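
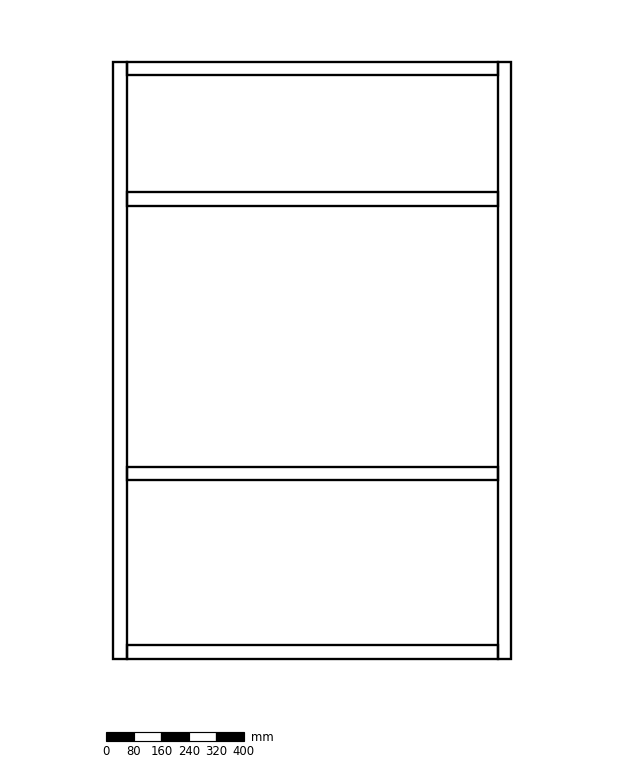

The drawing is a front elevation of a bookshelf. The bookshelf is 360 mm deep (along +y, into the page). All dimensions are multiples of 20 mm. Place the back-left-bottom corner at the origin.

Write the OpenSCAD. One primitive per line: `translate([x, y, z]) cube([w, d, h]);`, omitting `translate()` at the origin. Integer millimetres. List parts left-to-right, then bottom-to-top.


cube([40, 360, 1740]);
translate([40, 0, 0]) cube([1080, 360, 40]);
translate([40, 0, 520]) cube([1080, 360, 40]);
translate([40, 0, 1320]) cube([1080, 360, 40]);
translate([40, 0, 1700]) cube([1080, 360, 40]);
translate([1120, 0, 0]) cube([40, 360, 1740]);


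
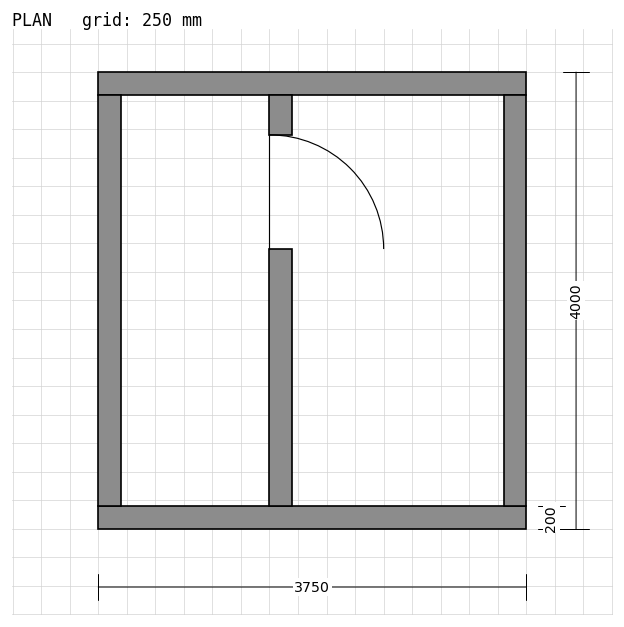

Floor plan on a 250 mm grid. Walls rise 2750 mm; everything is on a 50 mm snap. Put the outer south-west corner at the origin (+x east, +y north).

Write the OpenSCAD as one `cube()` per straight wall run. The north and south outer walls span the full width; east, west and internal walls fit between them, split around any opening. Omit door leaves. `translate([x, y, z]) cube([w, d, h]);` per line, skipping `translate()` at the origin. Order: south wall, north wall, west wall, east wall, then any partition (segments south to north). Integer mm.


cube([3750, 200, 2750]);
translate([0, 3800, 0]) cube([3750, 200, 2750]);
translate([0, 200, 0]) cube([200, 3600, 2750]);
translate([3550, 200, 0]) cube([200, 3600, 2750]);
translate([1500, 200, 0]) cube([200, 2250, 2750]);
translate([1500, 3450, 0]) cube([200, 350, 2750]);


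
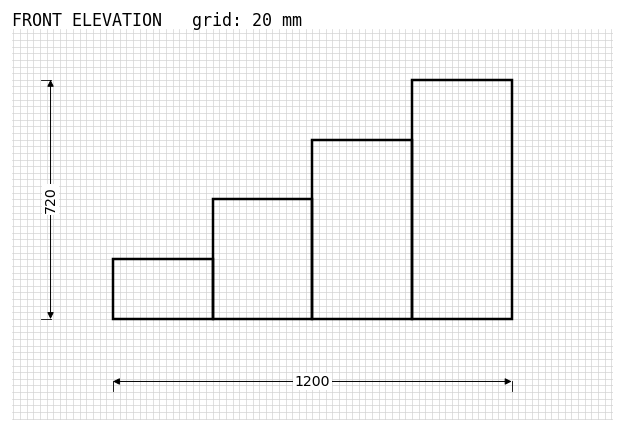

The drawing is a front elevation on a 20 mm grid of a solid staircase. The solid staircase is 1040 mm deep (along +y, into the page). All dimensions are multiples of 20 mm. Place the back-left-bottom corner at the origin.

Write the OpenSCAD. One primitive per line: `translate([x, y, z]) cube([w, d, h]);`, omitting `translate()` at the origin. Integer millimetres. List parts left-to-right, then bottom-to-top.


cube([300, 1040, 180]);
translate([300, 0, 0]) cube([300, 1040, 360]);
translate([600, 0, 0]) cube([300, 1040, 540]);
translate([900, 0, 0]) cube([300, 1040, 720]);


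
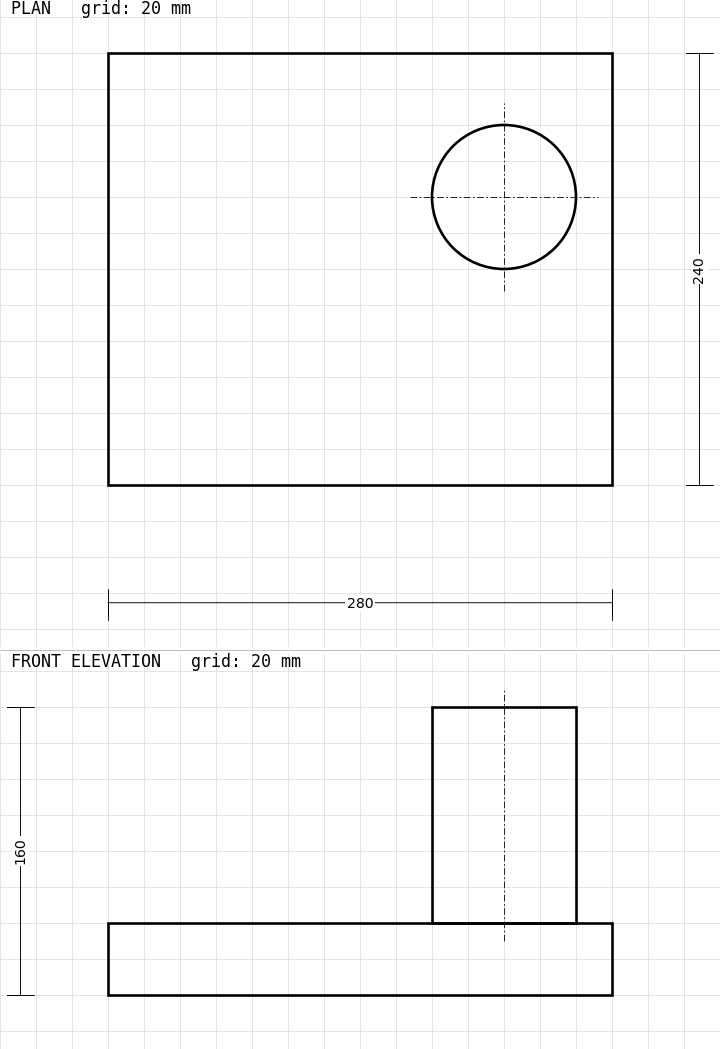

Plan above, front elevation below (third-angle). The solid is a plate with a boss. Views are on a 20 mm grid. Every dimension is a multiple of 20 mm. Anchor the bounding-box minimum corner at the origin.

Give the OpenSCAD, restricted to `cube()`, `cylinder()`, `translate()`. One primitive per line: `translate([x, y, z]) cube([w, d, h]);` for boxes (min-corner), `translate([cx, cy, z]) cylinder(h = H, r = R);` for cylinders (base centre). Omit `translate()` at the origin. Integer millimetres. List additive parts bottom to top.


cube([280, 240, 40]);
translate([220, 160, 40]) cylinder(h = 120, r = 40);


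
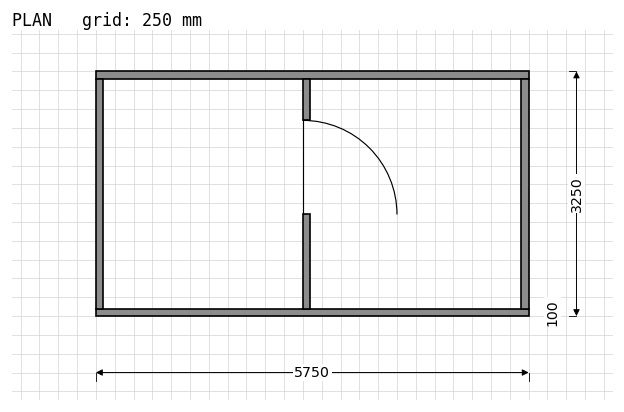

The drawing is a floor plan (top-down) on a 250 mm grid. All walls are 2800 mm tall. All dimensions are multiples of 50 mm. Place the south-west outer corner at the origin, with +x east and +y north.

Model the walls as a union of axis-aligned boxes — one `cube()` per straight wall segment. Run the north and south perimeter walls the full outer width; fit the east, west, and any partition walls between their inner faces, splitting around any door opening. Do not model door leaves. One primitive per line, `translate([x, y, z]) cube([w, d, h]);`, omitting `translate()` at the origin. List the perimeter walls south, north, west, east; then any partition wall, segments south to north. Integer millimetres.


cube([5750, 100, 2800]);
translate([0, 3150, 0]) cube([5750, 100, 2800]);
translate([0, 100, 0]) cube([100, 3050, 2800]);
translate([5650, 100, 0]) cube([100, 3050, 2800]);
translate([2750, 100, 0]) cube([100, 1250, 2800]);
translate([2750, 2600, 0]) cube([100, 550, 2800]);


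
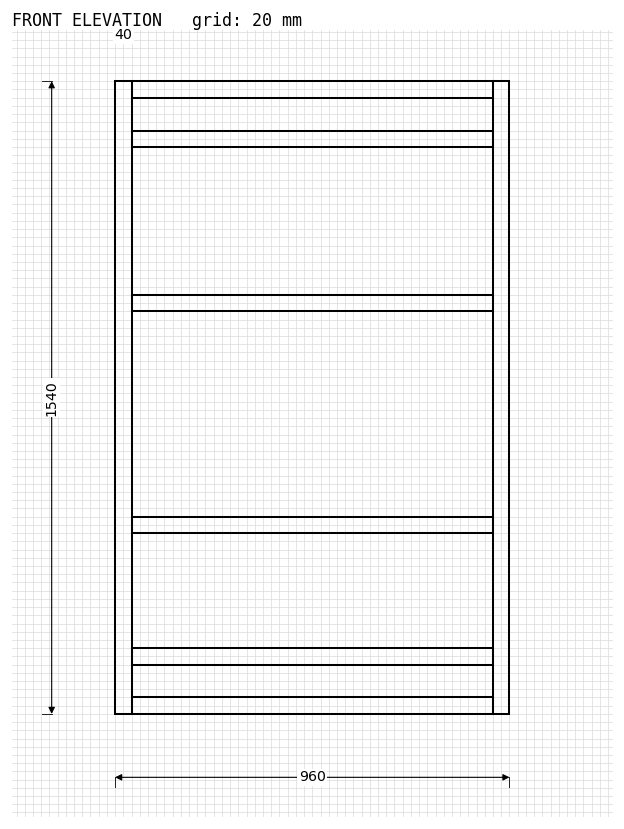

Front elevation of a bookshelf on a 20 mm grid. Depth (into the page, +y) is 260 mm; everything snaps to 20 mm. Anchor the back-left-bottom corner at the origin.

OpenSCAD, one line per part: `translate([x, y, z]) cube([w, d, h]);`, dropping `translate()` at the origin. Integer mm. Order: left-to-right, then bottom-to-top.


cube([40, 260, 1540]);
translate([40, 0, 0]) cube([880, 260, 40]);
translate([40, 0, 120]) cube([880, 260, 40]);
translate([40, 0, 440]) cube([880, 260, 40]);
translate([40, 0, 980]) cube([880, 260, 40]);
translate([40, 0, 1380]) cube([880, 260, 40]);
translate([40, 0, 1500]) cube([880, 260, 40]);
translate([920, 0, 0]) cube([40, 260, 1540]);


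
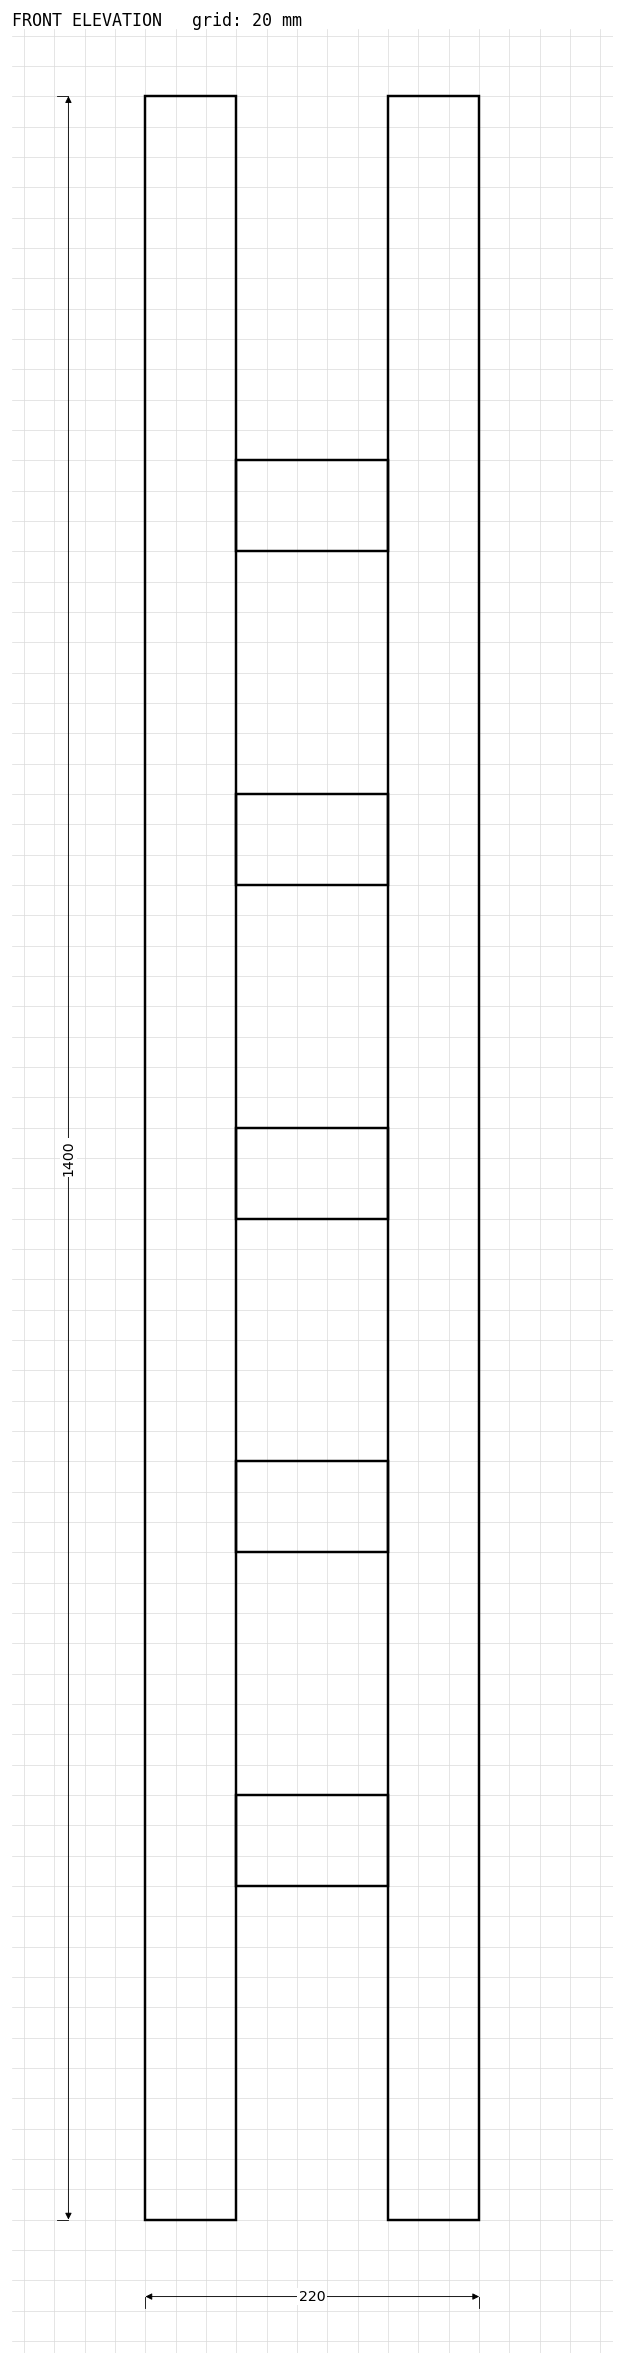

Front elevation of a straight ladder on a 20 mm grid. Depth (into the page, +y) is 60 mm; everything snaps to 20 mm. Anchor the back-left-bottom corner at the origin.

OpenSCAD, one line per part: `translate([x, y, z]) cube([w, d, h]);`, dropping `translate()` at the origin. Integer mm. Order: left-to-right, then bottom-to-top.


cube([60, 60, 1400]);
translate([60, 0, 220]) cube([100, 60, 60]);
translate([60, 0, 440]) cube([100, 60, 60]);
translate([60, 0, 660]) cube([100, 60, 60]);
translate([60, 0, 880]) cube([100, 60, 60]);
translate([60, 0, 1100]) cube([100, 60, 60]);
translate([160, 0, 0]) cube([60, 60, 1400]);


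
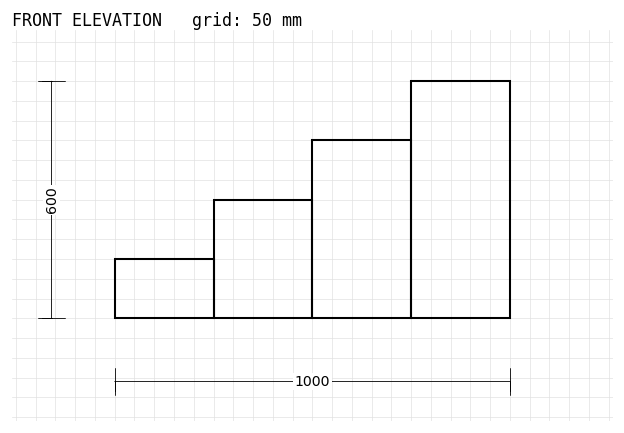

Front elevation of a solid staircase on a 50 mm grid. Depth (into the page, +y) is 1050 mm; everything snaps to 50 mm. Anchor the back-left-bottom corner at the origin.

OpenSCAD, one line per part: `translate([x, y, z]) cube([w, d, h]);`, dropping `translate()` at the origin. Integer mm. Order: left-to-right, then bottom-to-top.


cube([250, 1050, 150]);
translate([250, 0, 0]) cube([250, 1050, 300]);
translate([500, 0, 0]) cube([250, 1050, 450]);
translate([750, 0, 0]) cube([250, 1050, 600]);


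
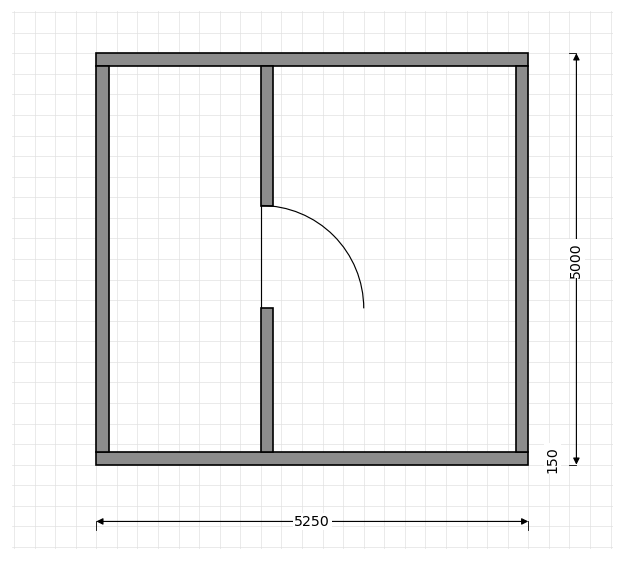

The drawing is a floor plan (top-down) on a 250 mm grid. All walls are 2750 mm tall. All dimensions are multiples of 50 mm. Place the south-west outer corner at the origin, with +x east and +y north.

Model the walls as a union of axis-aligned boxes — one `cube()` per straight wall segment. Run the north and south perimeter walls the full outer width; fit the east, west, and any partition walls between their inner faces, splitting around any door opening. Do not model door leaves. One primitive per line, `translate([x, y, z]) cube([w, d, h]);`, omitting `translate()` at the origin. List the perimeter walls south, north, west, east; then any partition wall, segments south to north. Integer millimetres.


cube([5250, 150, 2750]);
translate([0, 4850, 0]) cube([5250, 150, 2750]);
translate([0, 150, 0]) cube([150, 4700, 2750]);
translate([5100, 150, 0]) cube([150, 4700, 2750]);
translate([2000, 150, 0]) cube([150, 1750, 2750]);
translate([2000, 3150, 0]) cube([150, 1700, 2750]);


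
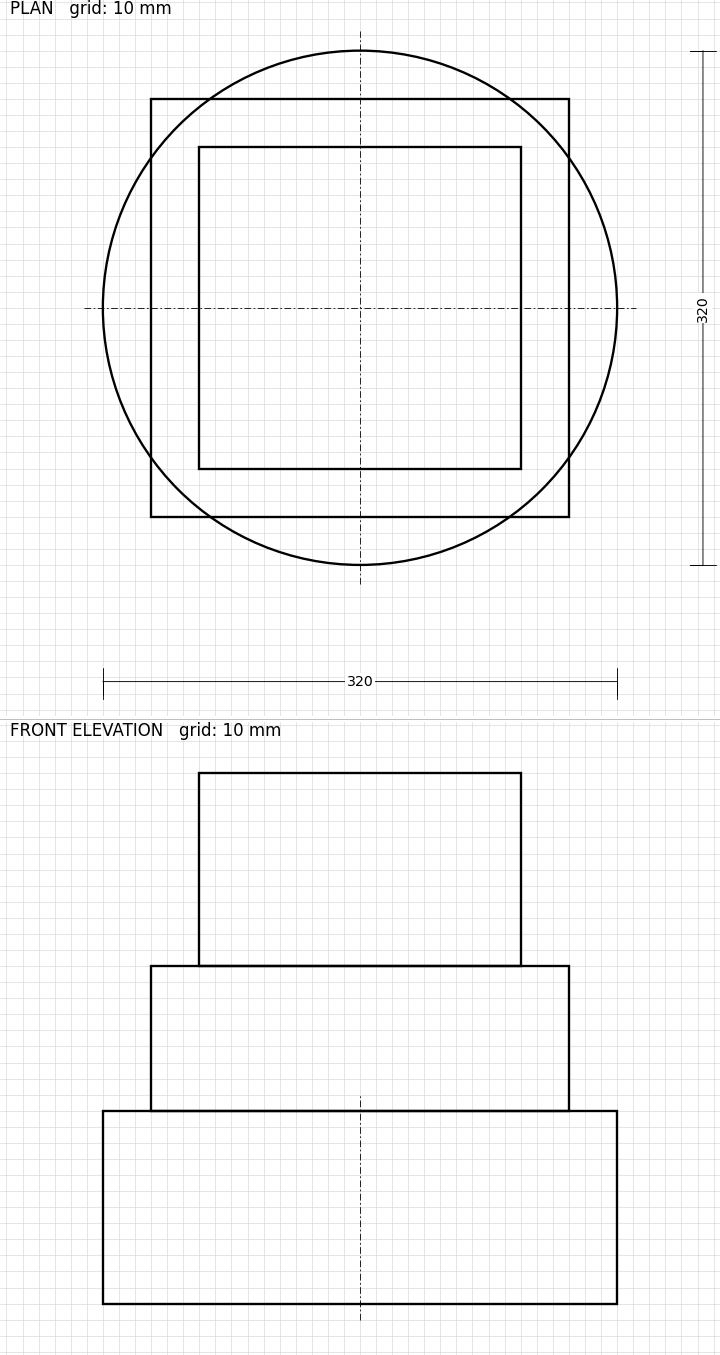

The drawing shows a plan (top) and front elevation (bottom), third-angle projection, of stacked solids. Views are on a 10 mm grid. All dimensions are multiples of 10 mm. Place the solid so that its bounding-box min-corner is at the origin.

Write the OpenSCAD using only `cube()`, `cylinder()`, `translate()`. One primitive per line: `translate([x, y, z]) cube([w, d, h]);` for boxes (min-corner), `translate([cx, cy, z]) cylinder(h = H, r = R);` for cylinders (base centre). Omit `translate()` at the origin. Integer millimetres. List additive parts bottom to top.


translate([160, 160, 0]) cylinder(h = 120, r = 160);
translate([30, 30, 120]) cube([260, 260, 90]);
translate([60, 60, 210]) cube([200, 200, 120]);


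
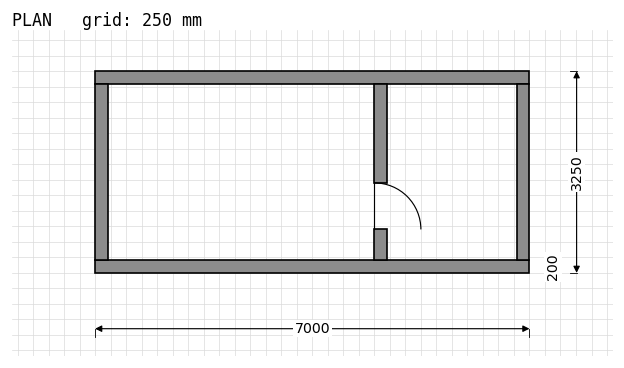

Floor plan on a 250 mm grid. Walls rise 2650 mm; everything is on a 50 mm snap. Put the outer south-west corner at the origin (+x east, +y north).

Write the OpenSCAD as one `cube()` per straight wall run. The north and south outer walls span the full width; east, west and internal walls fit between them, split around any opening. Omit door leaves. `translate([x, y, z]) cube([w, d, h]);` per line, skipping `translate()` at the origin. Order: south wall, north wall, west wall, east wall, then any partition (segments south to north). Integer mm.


cube([7000, 200, 2650]);
translate([0, 3050, 0]) cube([7000, 200, 2650]);
translate([0, 200, 0]) cube([200, 2850, 2650]);
translate([6800, 200, 0]) cube([200, 2850, 2650]);
translate([4500, 200, 0]) cube([200, 500, 2650]);
translate([4500, 1450, 0]) cube([200, 1600, 2650]);


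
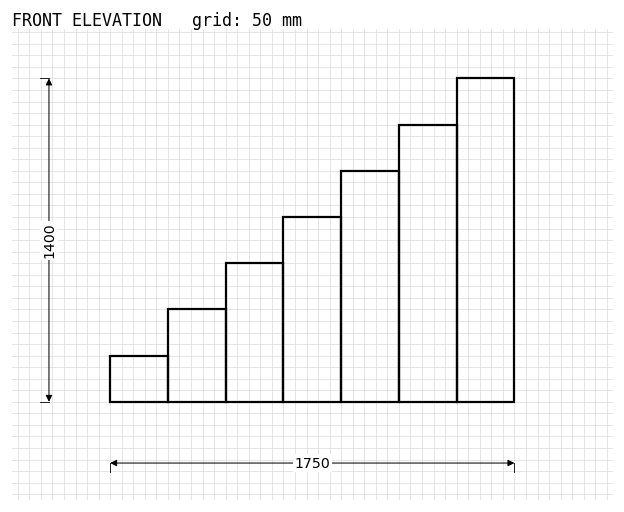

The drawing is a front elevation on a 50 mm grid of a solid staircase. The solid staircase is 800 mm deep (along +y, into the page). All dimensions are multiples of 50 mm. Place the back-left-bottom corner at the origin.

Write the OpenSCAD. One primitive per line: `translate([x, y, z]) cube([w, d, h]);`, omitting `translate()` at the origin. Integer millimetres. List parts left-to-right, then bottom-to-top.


cube([250, 800, 200]);
translate([250, 0, 0]) cube([250, 800, 400]);
translate([500, 0, 0]) cube([250, 800, 600]);
translate([750, 0, 0]) cube([250, 800, 800]);
translate([1000, 0, 0]) cube([250, 800, 1000]);
translate([1250, 0, 0]) cube([250, 800, 1200]);
translate([1500, 0, 0]) cube([250, 800, 1400]);


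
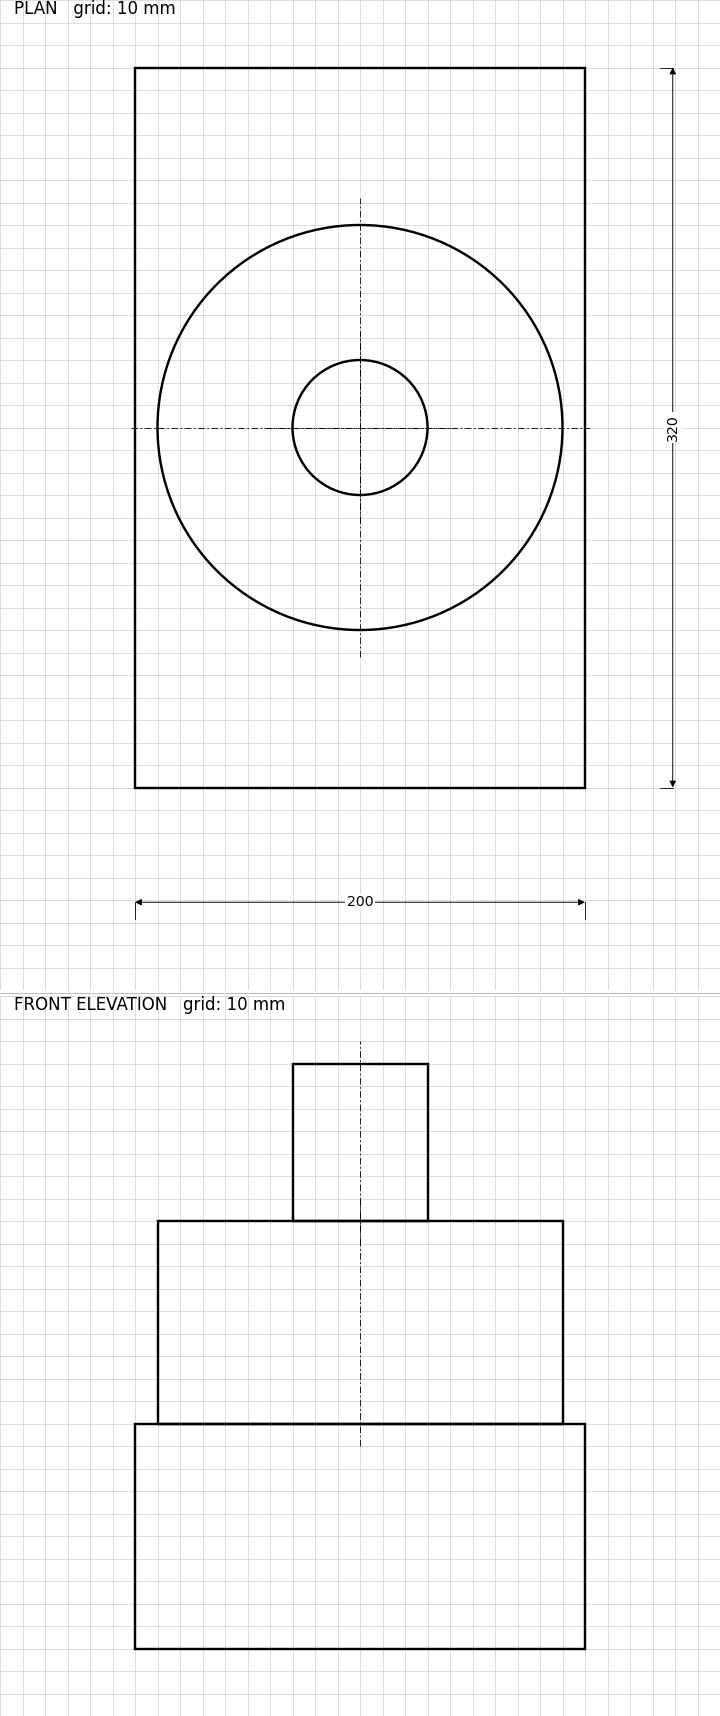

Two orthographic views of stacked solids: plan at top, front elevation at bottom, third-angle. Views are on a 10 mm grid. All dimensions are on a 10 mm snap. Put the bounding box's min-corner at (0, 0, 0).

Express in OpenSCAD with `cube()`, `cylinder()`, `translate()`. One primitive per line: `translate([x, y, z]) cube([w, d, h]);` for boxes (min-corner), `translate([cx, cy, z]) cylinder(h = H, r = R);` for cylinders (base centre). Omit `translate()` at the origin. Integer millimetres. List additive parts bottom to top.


cube([200, 320, 100]);
translate([100, 160, 100]) cylinder(h = 90, r = 90);
translate([100, 160, 190]) cylinder(h = 70, r = 30);


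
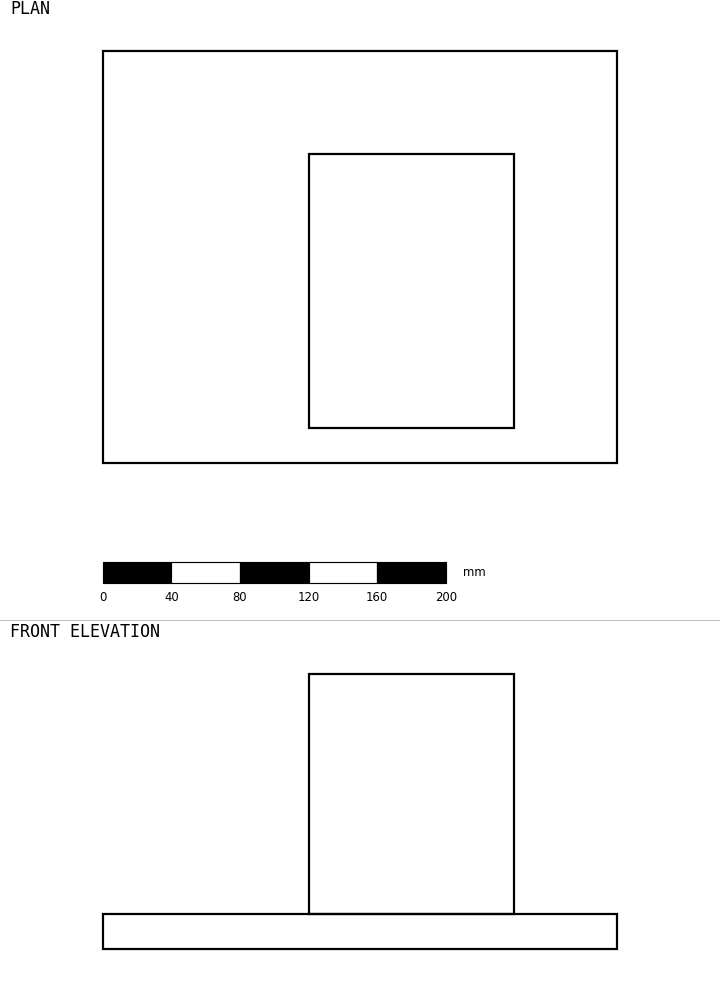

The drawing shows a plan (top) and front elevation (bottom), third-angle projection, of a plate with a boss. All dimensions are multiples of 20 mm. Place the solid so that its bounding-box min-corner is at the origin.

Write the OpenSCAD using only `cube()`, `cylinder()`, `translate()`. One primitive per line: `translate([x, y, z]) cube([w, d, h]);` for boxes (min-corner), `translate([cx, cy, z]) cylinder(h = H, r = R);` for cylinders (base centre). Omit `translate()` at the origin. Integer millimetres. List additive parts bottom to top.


cube([300, 240, 20]);
translate([120, 20, 20]) cube([120, 160, 140]);


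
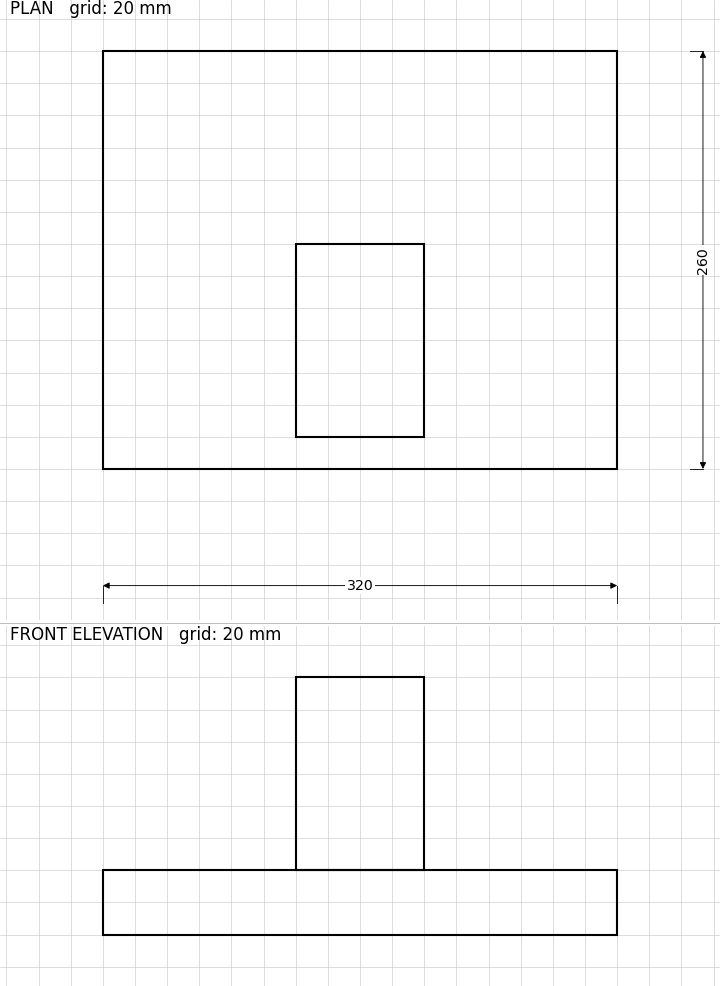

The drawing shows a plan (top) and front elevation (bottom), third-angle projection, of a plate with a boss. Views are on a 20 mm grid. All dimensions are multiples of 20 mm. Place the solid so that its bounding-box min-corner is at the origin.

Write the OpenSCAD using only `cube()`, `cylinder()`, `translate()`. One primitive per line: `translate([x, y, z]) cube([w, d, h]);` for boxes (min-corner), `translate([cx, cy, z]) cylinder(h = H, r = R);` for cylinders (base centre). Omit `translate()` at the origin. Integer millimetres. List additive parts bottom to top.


cube([320, 260, 40]);
translate([120, 20, 40]) cube([80, 120, 120]);


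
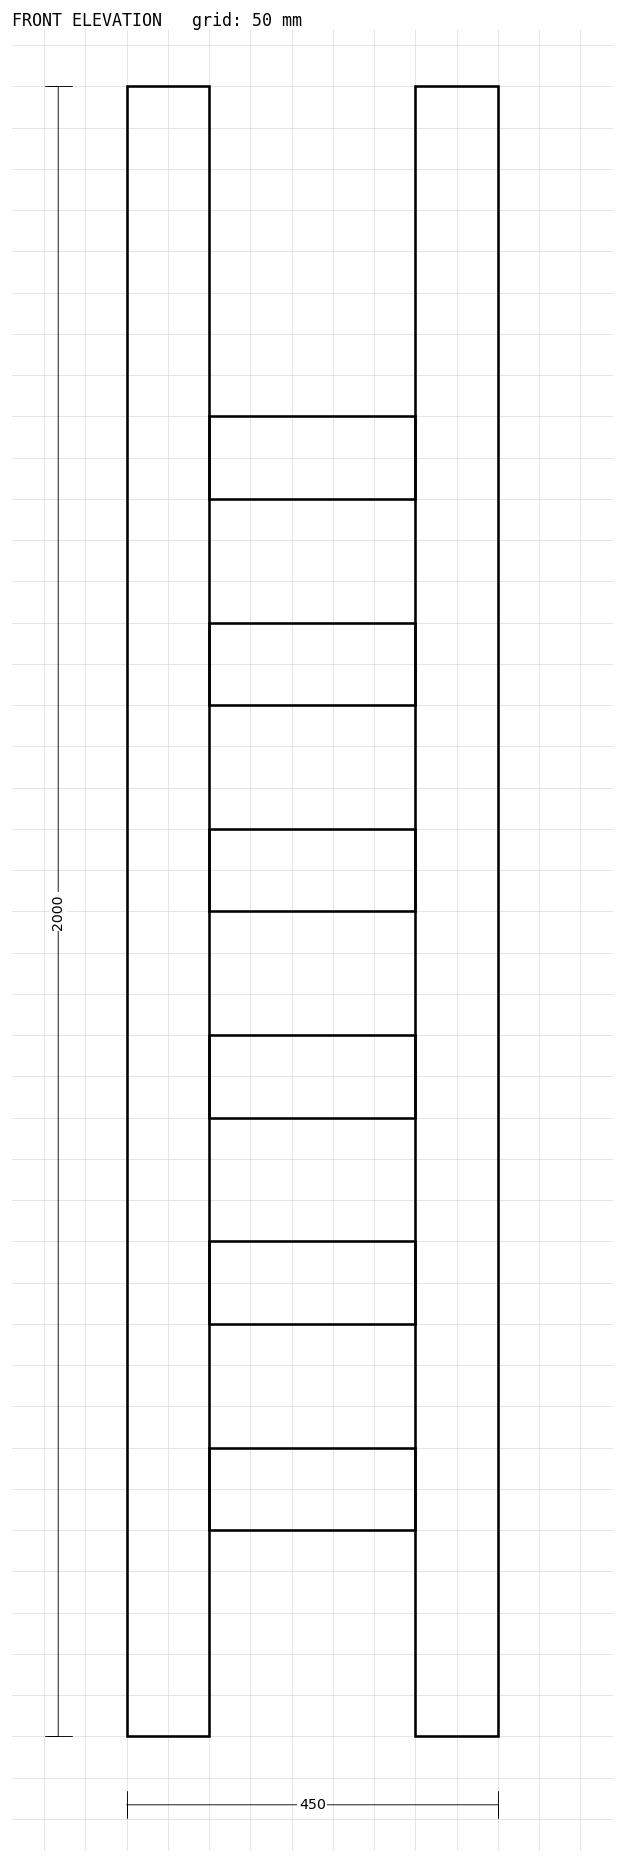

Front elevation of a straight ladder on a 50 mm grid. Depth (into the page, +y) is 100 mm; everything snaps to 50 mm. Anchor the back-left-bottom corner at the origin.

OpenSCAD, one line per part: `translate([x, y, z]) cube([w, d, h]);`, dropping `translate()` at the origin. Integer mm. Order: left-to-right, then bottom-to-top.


cube([100, 100, 2000]);
translate([100, 0, 250]) cube([250, 100, 100]);
translate([100, 0, 500]) cube([250, 100, 100]);
translate([100, 0, 750]) cube([250, 100, 100]);
translate([100, 0, 1000]) cube([250, 100, 100]);
translate([100, 0, 1250]) cube([250, 100, 100]);
translate([100, 0, 1500]) cube([250, 100, 100]);
translate([350, 0, 0]) cube([100, 100, 2000]);


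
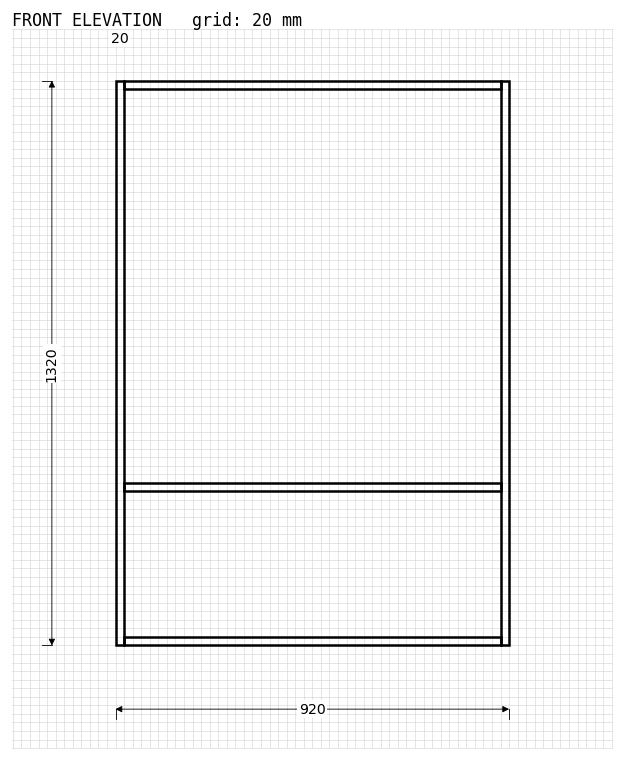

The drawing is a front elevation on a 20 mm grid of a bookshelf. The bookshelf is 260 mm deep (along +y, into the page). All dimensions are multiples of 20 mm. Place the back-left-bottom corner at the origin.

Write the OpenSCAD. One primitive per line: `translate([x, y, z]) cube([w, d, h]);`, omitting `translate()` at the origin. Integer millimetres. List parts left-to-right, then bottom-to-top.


cube([20, 260, 1320]);
translate([20, 0, 0]) cube([880, 260, 20]);
translate([20, 0, 360]) cube([880, 260, 20]);
translate([20, 0, 1300]) cube([880, 260, 20]);
translate([900, 0, 0]) cube([20, 260, 1320]);


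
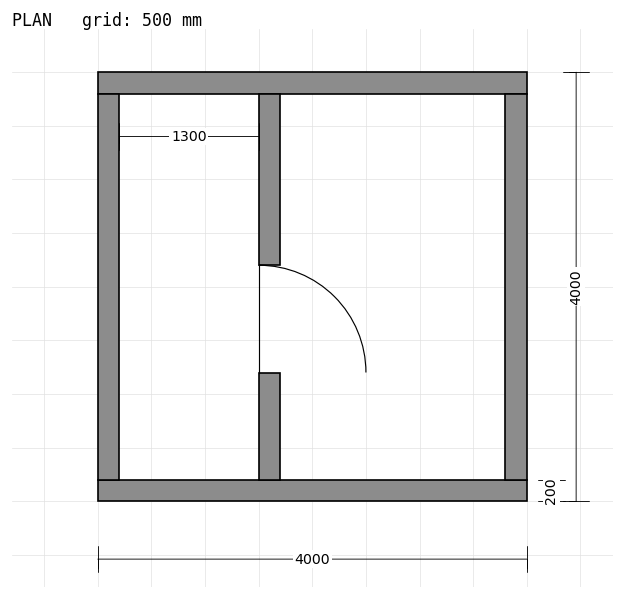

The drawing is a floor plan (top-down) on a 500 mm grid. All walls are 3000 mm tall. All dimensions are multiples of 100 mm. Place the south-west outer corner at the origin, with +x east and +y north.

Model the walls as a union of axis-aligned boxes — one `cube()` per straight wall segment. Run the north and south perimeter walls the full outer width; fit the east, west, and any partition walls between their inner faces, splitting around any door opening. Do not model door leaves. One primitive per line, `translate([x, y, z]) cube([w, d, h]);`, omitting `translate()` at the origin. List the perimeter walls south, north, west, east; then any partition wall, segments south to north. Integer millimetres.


cube([4000, 200, 3000]);
translate([0, 3800, 0]) cube([4000, 200, 3000]);
translate([0, 200, 0]) cube([200, 3600, 3000]);
translate([3800, 200, 0]) cube([200, 3600, 3000]);
translate([1500, 200, 0]) cube([200, 1000, 3000]);
translate([1500, 2200, 0]) cube([200, 1600, 3000]);


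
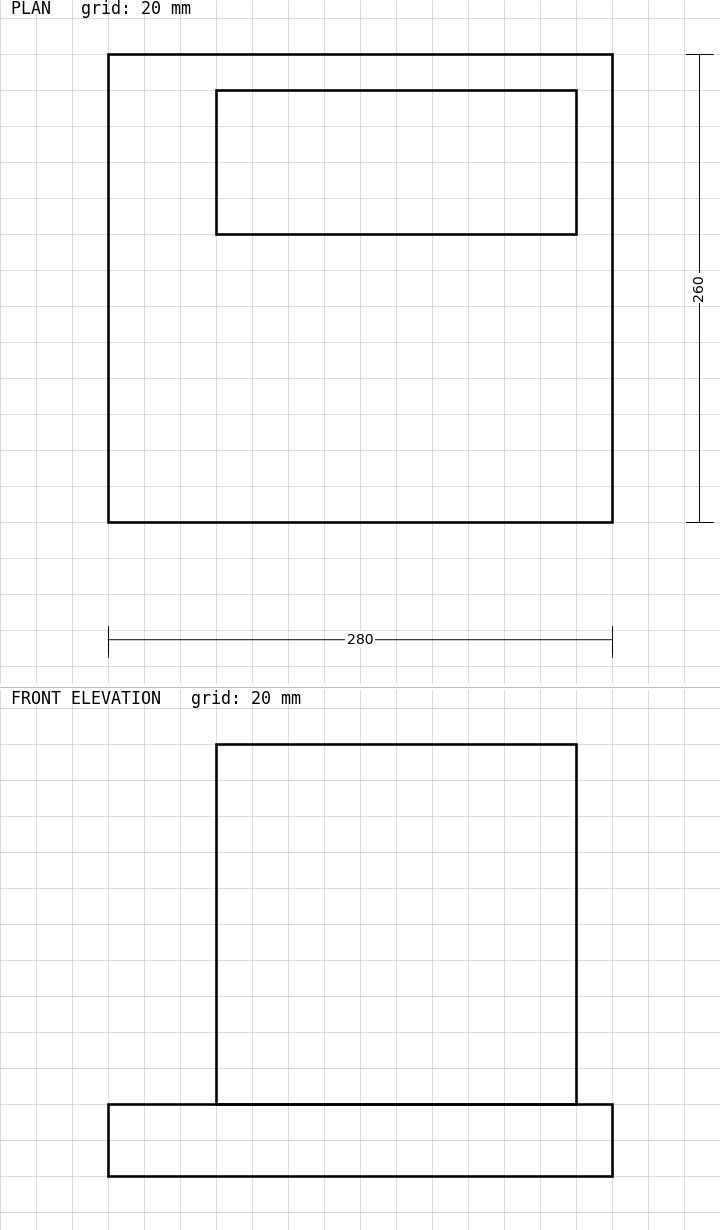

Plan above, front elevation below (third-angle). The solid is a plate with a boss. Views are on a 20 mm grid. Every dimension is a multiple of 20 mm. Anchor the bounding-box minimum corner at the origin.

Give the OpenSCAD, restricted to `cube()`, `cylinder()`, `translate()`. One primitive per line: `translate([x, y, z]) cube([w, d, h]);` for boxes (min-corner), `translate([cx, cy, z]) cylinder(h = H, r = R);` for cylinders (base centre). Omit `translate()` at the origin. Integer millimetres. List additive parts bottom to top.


cube([280, 260, 40]);
translate([60, 160, 40]) cube([200, 80, 200]);


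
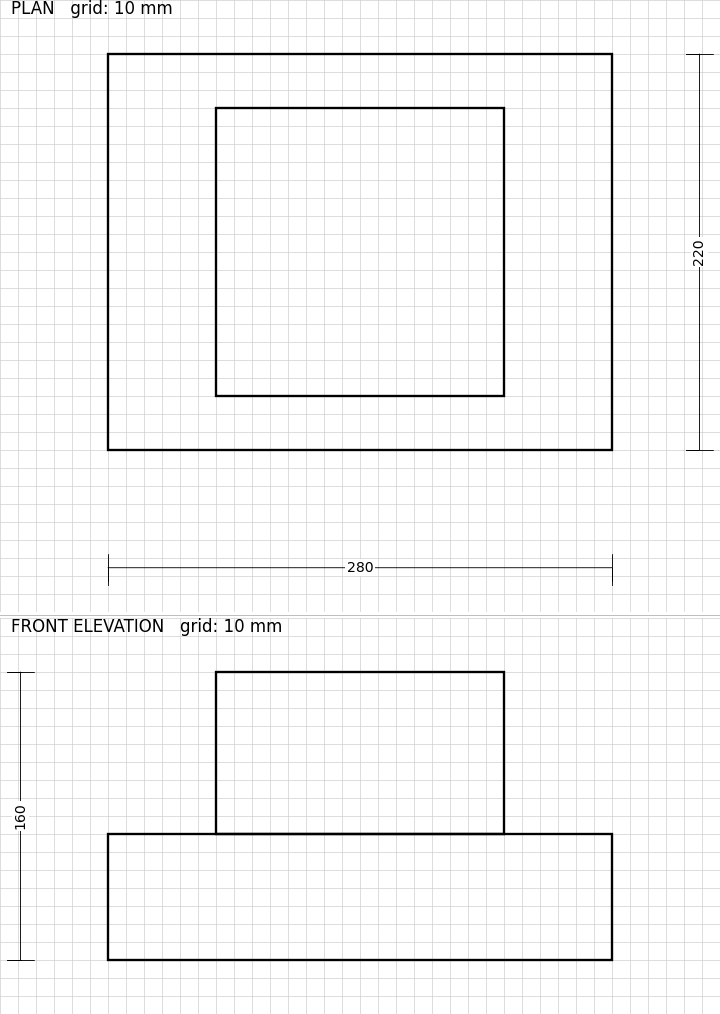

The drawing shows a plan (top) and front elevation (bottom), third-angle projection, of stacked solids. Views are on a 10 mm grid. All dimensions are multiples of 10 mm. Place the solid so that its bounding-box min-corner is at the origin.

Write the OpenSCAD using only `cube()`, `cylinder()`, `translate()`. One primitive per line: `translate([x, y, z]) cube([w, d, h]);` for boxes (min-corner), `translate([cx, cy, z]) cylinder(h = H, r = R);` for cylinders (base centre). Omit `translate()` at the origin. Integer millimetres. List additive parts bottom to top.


cube([280, 220, 70]);
translate([60, 30, 70]) cube([160, 160, 90]);


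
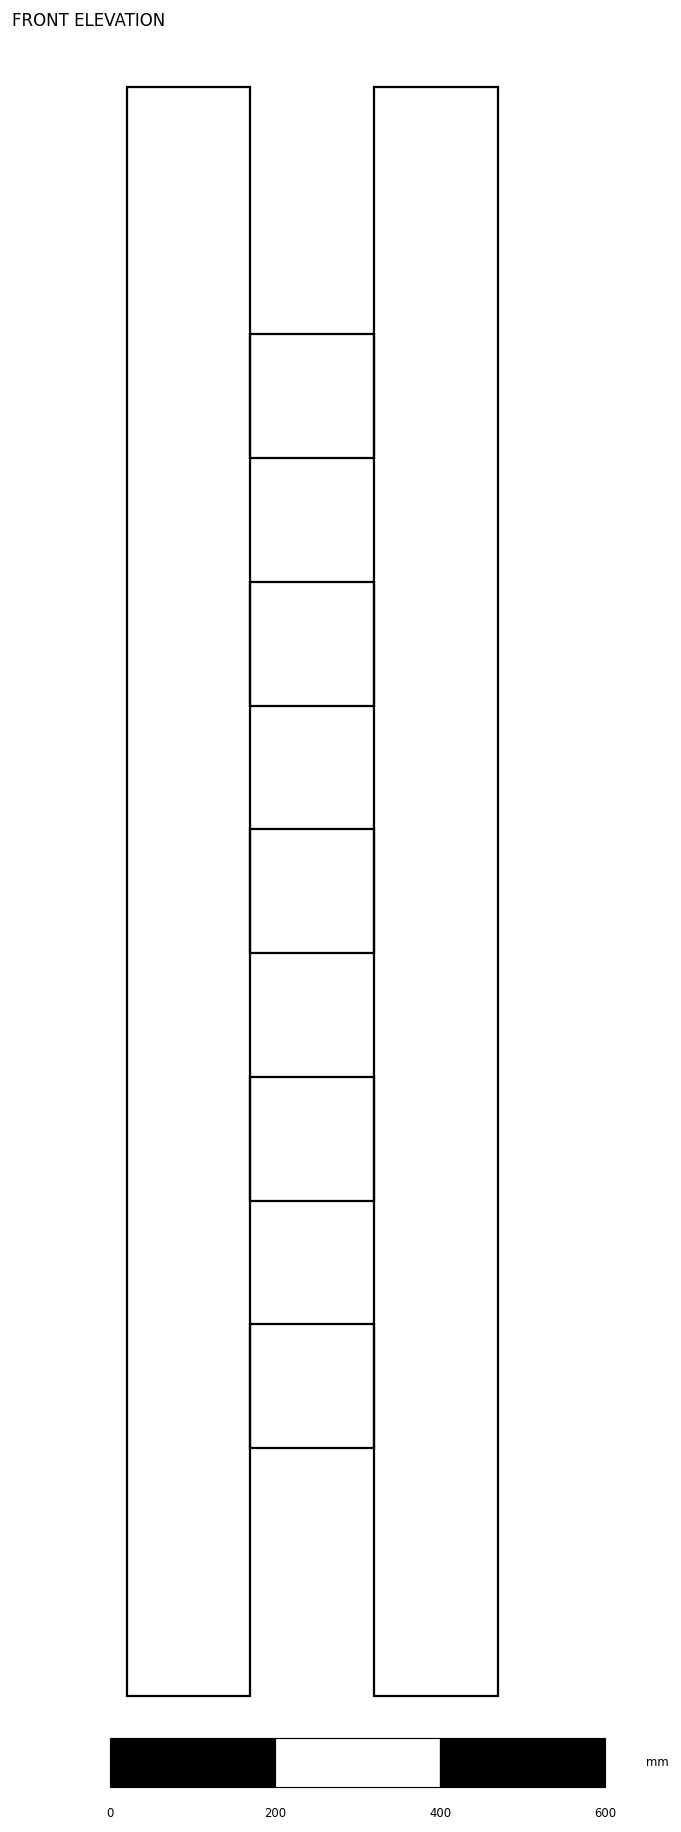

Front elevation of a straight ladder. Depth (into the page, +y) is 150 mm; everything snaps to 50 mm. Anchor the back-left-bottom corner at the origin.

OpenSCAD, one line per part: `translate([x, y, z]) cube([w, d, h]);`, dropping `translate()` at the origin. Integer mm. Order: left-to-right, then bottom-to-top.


cube([150, 150, 1950]);
translate([150, 0, 300]) cube([150, 150, 150]);
translate([150, 0, 600]) cube([150, 150, 150]);
translate([150, 0, 900]) cube([150, 150, 150]);
translate([150, 0, 1200]) cube([150, 150, 150]);
translate([150, 0, 1500]) cube([150, 150, 150]);
translate([300, 0, 0]) cube([150, 150, 1950]);


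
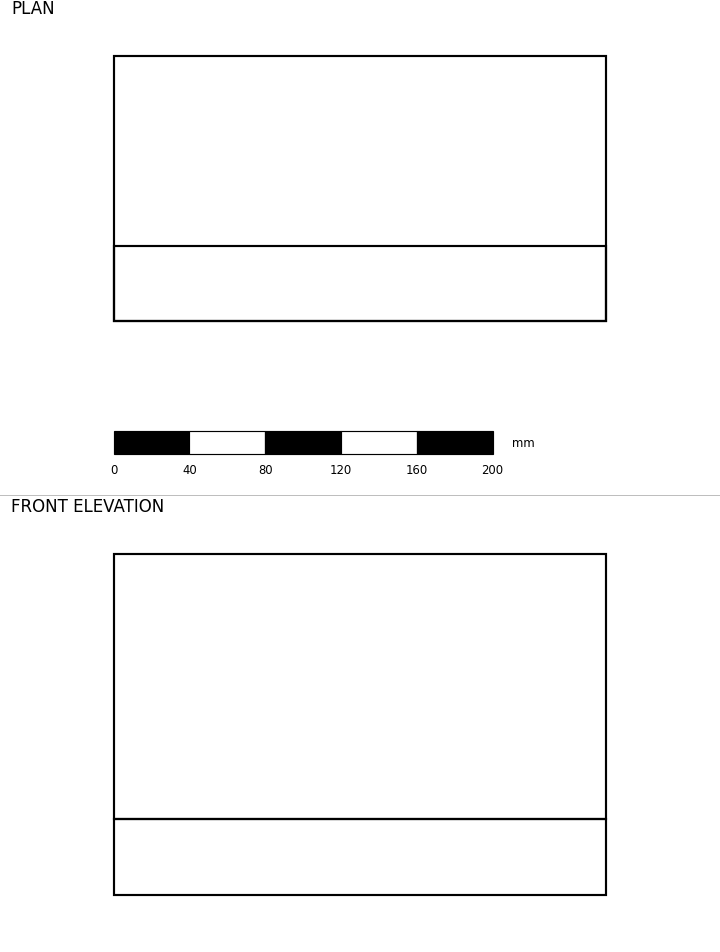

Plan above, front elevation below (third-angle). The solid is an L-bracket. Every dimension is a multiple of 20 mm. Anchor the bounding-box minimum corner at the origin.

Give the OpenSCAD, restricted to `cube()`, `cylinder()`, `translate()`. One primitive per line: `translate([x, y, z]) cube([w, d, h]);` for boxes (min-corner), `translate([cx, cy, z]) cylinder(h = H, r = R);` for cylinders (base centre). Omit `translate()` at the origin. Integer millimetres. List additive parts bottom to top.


cube([260, 140, 40]);
translate([0, 0, 40]) cube([260, 40, 140]);


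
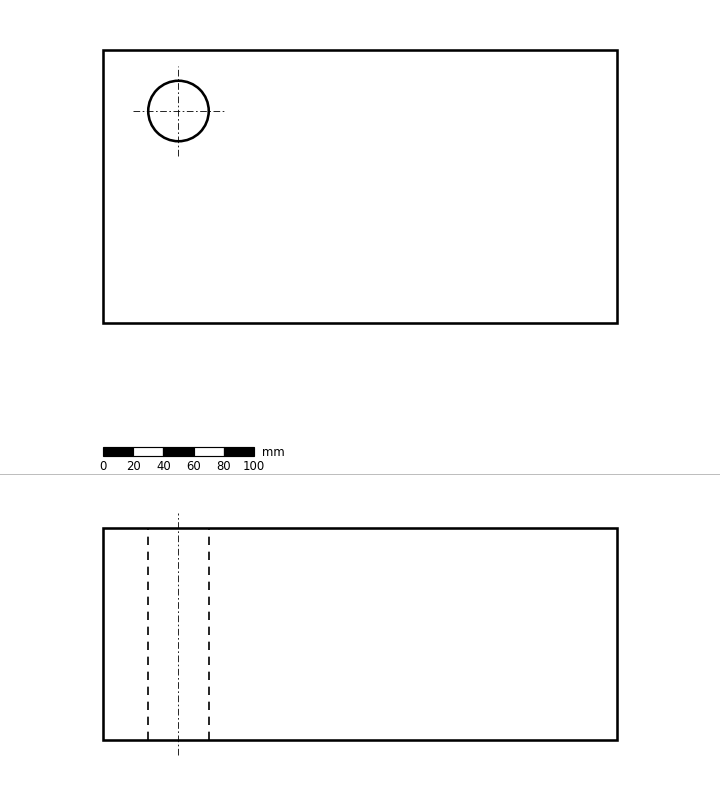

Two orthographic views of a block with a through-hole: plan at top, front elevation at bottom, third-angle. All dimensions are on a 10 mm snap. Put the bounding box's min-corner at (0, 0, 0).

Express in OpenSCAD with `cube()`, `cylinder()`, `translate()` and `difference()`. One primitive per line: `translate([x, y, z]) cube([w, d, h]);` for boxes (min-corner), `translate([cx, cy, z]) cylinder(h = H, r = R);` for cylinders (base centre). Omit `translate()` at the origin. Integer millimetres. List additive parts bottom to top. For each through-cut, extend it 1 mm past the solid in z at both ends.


difference() {
  cube([340, 180, 140]);
  translate([50, 140, -1]) cylinder(h = 142, r = 20);
}


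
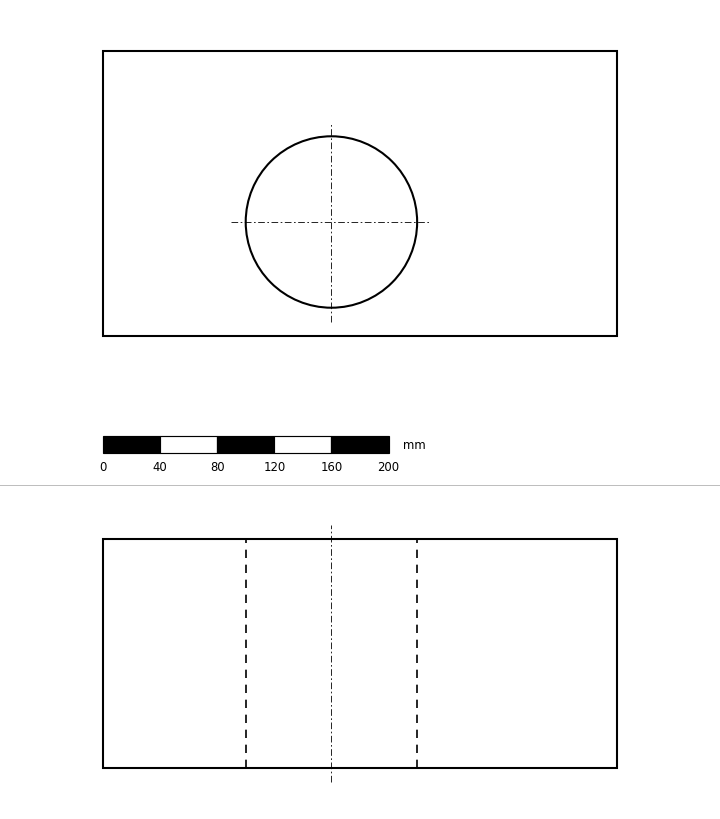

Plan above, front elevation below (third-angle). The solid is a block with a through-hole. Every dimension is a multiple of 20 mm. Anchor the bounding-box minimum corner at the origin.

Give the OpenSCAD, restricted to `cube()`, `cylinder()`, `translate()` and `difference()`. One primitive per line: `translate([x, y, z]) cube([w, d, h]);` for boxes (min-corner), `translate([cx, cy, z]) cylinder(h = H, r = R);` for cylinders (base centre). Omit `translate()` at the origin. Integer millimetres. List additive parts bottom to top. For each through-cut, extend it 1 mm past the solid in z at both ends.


difference() {
  cube([360, 200, 160]);
  translate([160, 80, -1]) cylinder(h = 162, r = 60);
}


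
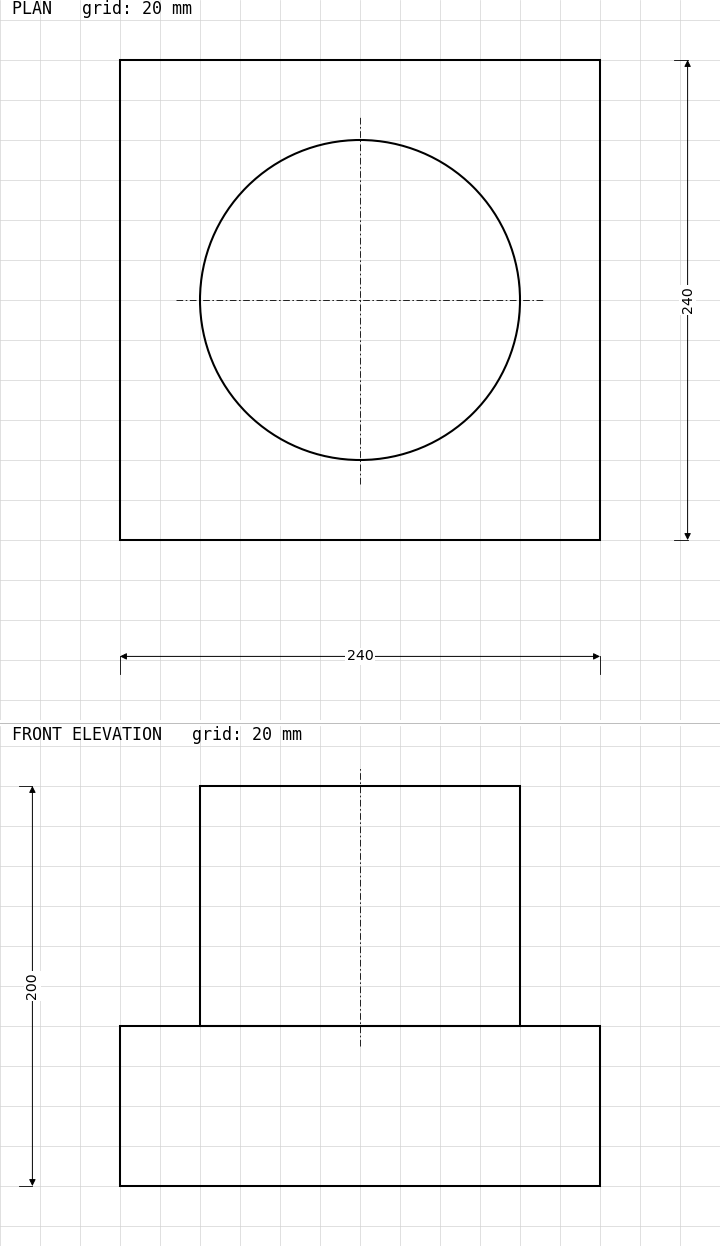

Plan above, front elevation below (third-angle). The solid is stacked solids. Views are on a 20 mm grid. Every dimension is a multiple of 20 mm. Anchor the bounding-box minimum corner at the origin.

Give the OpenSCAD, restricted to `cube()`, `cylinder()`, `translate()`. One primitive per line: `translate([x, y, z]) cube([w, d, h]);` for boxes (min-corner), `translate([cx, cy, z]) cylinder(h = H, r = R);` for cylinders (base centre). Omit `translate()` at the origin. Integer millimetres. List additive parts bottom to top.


cube([240, 240, 80]);
translate([120, 120, 80]) cylinder(h = 120, r = 80);


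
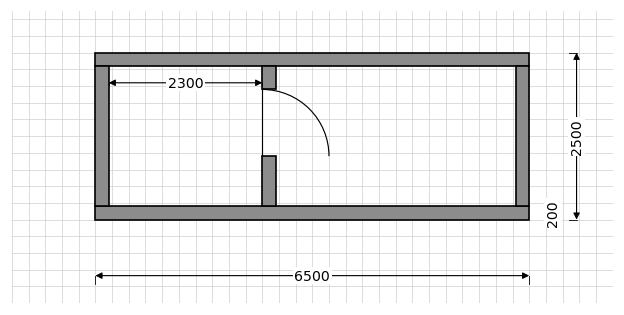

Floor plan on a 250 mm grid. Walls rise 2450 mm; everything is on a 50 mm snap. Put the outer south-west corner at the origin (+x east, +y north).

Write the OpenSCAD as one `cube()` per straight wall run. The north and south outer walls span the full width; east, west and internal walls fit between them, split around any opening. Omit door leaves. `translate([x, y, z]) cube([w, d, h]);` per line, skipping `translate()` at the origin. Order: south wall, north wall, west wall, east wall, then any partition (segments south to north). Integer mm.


cube([6500, 200, 2450]);
translate([0, 2300, 0]) cube([6500, 200, 2450]);
translate([0, 200, 0]) cube([200, 2100, 2450]);
translate([6300, 200, 0]) cube([200, 2100, 2450]);
translate([2500, 200, 0]) cube([200, 750, 2450]);
translate([2500, 1950, 0]) cube([200, 350, 2450]);


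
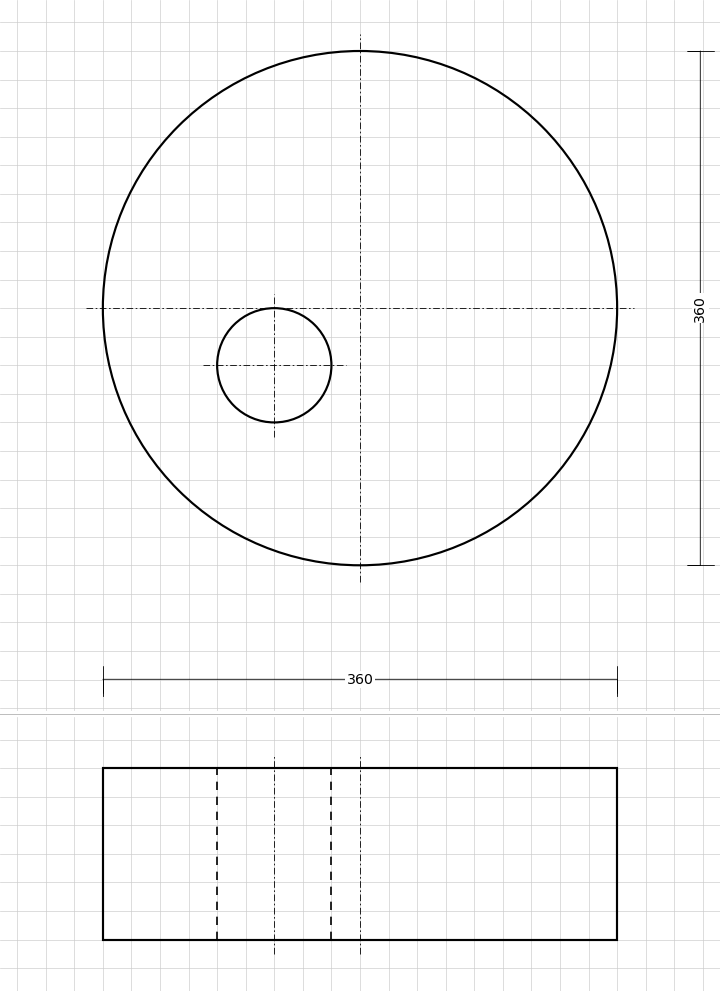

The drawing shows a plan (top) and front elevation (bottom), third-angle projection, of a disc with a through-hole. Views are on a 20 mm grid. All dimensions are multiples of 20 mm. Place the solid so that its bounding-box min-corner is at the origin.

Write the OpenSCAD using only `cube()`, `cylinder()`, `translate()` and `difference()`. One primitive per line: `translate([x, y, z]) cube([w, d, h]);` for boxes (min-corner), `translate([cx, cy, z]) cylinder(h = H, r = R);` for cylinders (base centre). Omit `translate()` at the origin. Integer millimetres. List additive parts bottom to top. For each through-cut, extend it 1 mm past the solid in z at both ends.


difference() {
  translate([180, 180, 0]) cylinder(h = 120, r = 180);
  translate([120, 140, -1]) cylinder(h = 122, r = 40);
}


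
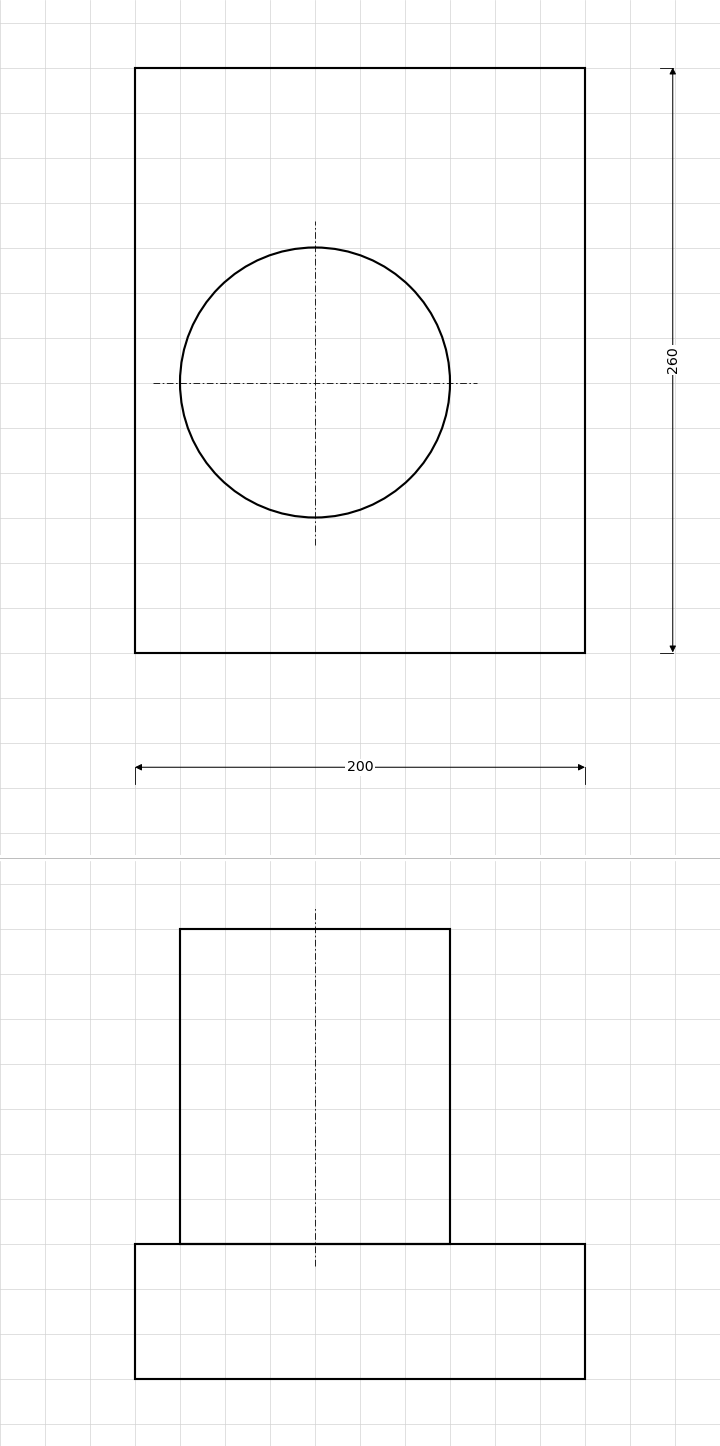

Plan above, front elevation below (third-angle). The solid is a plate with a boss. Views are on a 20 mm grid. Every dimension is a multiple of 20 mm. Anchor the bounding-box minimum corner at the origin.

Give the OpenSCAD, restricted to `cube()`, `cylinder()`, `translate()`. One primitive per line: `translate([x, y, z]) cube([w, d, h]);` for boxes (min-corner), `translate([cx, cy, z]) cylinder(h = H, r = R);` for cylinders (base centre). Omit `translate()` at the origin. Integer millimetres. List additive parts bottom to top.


cube([200, 260, 60]);
translate([80, 120, 60]) cylinder(h = 140, r = 60);


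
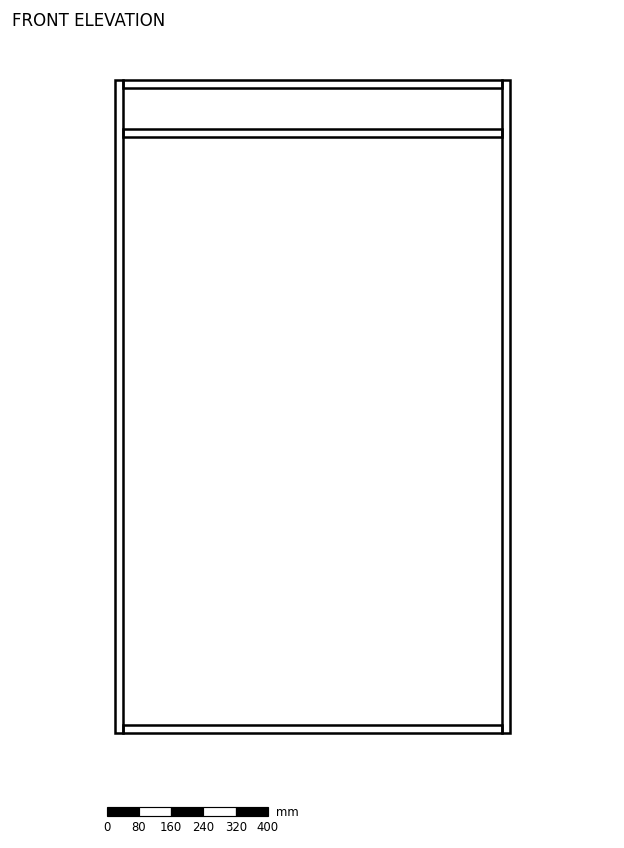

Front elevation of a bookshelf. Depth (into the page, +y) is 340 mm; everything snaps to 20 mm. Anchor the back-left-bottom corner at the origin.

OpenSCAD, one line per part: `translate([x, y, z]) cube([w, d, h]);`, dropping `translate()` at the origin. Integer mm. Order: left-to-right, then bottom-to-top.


cube([20, 340, 1620]);
translate([20, 0, 0]) cube([940, 340, 20]);
translate([20, 0, 1480]) cube([940, 340, 20]);
translate([20, 0, 1600]) cube([940, 340, 20]);
translate([960, 0, 0]) cube([20, 340, 1620]);


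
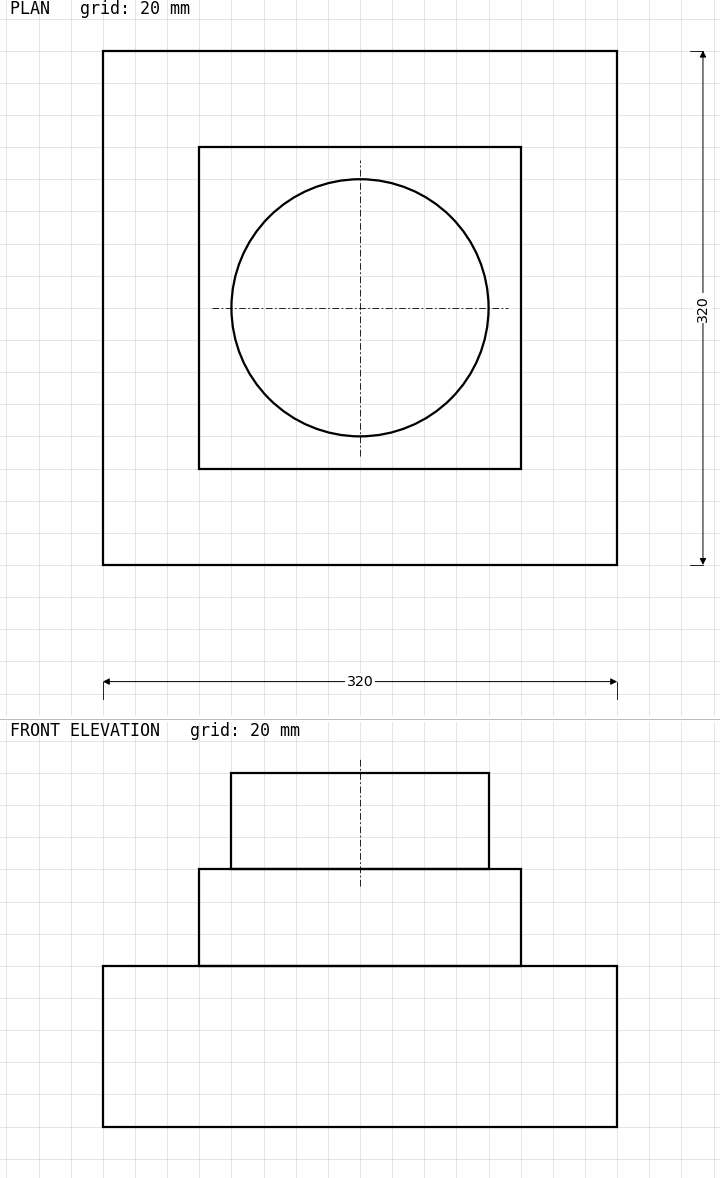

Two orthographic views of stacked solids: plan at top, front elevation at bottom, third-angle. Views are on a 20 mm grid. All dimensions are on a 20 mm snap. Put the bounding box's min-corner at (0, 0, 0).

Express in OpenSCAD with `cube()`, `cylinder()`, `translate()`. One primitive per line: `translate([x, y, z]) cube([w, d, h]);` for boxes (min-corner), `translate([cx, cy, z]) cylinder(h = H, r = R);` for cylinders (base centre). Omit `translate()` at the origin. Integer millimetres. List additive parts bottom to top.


cube([320, 320, 100]);
translate([60, 60, 100]) cube([200, 200, 60]);
translate([160, 160, 160]) cylinder(h = 60, r = 80);


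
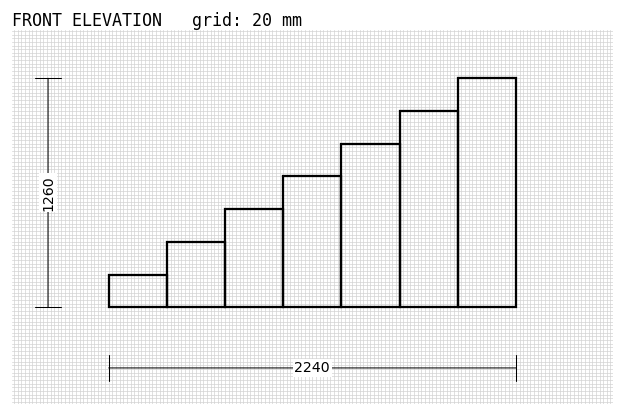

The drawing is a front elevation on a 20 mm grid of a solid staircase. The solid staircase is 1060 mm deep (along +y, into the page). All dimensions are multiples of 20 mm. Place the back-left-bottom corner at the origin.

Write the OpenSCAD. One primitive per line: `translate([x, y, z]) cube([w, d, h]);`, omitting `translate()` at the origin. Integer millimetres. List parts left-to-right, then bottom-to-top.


cube([320, 1060, 180]);
translate([320, 0, 0]) cube([320, 1060, 360]);
translate([640, 0, 0]) cube([320, 1060, 540]);
translate([960, 0, 0]) cube([320, 1060, 720]);
translate([1280, 0, 0]) cube([320, 1060, 900]);
translate([1600, 0, 0]) cube([320, 1060, 1080]);
translate([1920, 0, 0]) cube([320, 1060, 1260]);


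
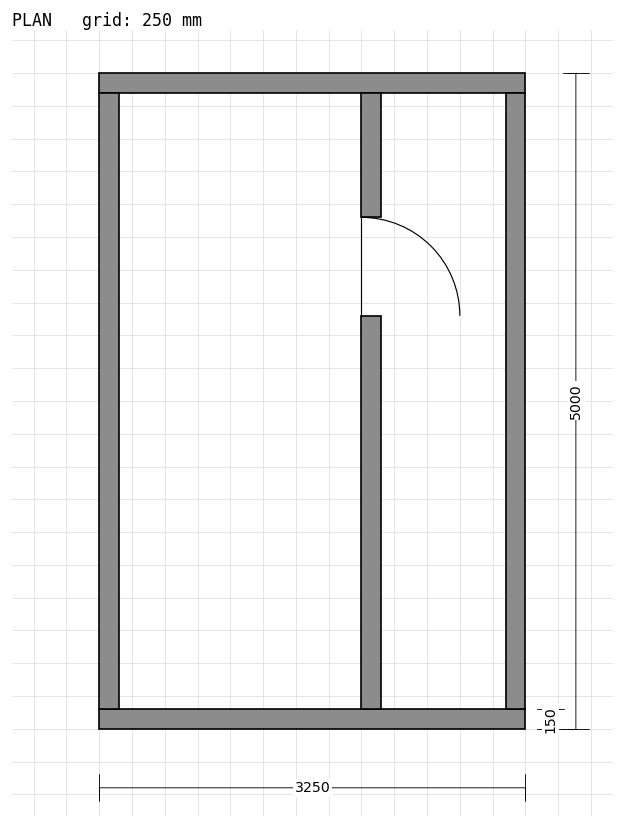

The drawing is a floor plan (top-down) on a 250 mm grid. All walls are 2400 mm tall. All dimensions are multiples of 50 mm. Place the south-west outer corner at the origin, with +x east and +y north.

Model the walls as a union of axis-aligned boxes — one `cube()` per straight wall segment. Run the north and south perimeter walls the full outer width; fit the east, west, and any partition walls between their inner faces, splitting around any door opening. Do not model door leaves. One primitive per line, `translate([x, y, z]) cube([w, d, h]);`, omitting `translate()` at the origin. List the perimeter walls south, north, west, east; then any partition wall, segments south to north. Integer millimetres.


cube([3250, 150, 2400]);
translate([0, 4850, 0]) cube([3250, 150, 2400]);
translate([0, 150, 0]) cube([150, 4700, 2400]);
translate([3100, 150, 0]) cube([150, 4700, 2400]);
translate([2000, 150, 0]) cube([150, 3000, 2400]);
translate([2000, 3900, 0]) cube([150, 950, 2400]);


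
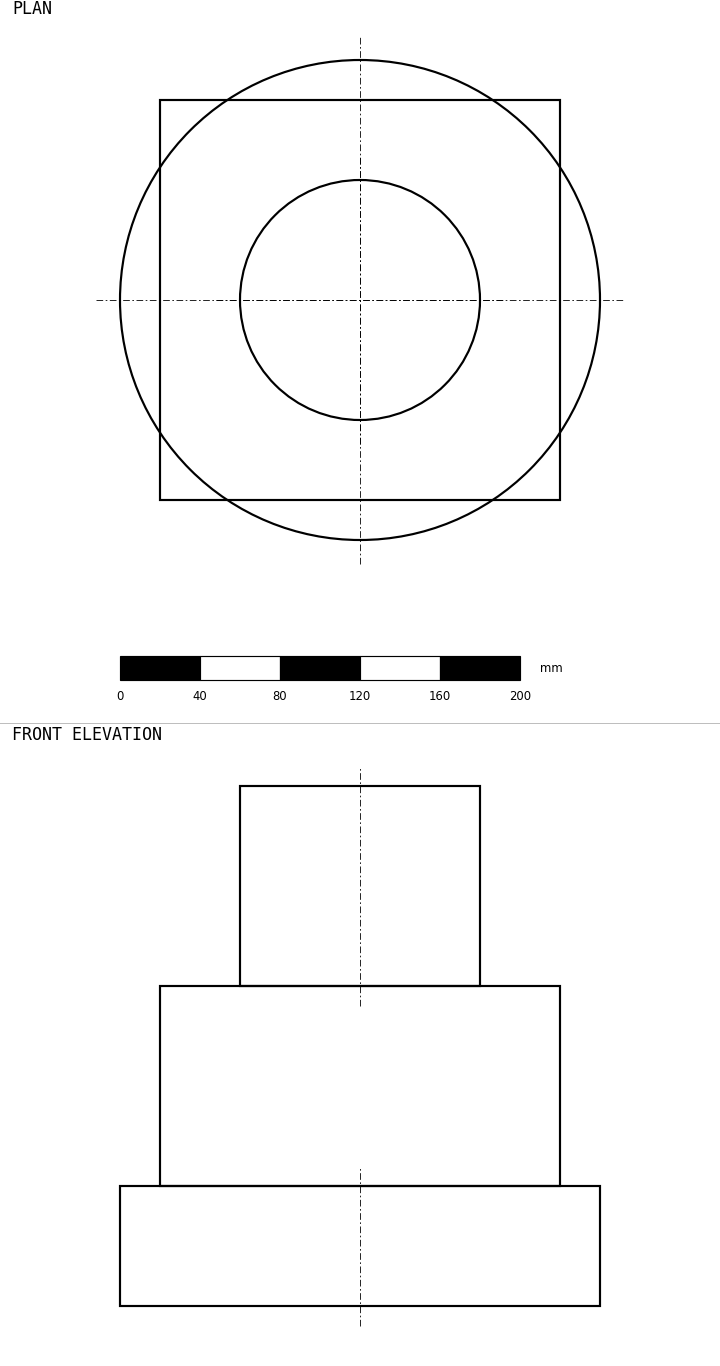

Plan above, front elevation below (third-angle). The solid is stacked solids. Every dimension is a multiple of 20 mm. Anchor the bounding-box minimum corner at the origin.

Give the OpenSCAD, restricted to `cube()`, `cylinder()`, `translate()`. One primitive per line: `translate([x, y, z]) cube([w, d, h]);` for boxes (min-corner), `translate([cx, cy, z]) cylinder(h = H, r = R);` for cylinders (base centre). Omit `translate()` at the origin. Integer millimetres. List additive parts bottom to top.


translate([120, 120, 0]) cylinder(h = 60, r = 120);
translate([20, 20, 60]) cube([200, 200, 100]);
translate([120, 120, 160]) cylinder(h = 100, r = 60);


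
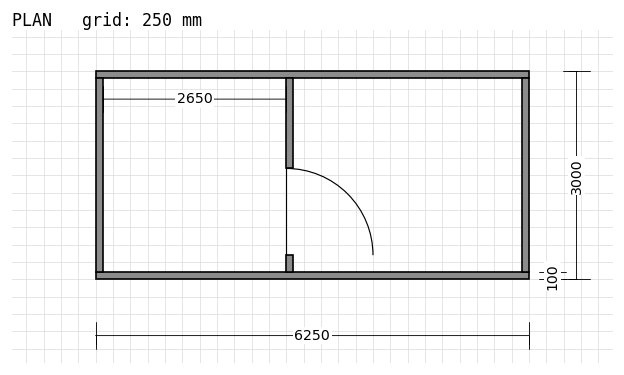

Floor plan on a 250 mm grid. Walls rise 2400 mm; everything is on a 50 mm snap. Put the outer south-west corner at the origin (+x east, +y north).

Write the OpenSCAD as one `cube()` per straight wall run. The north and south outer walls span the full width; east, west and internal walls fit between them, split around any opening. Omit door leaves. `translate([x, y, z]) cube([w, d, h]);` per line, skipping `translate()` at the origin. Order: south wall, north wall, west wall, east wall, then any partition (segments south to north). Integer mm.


cube([6250, 100, 2400]);
translate([0, 2900, 0]) cube([6250, 100, 2400]);
translate([0, 100, 0]) cube([100, 2800, 2400]);
translate([6150, 100, 0]) cube([100, 2800, 2400]);
translate([2750, 100, 0]) cube([100, 250, 2400]);
translate([2750, 1600, 0]) cube([100, 1300, 2400]);


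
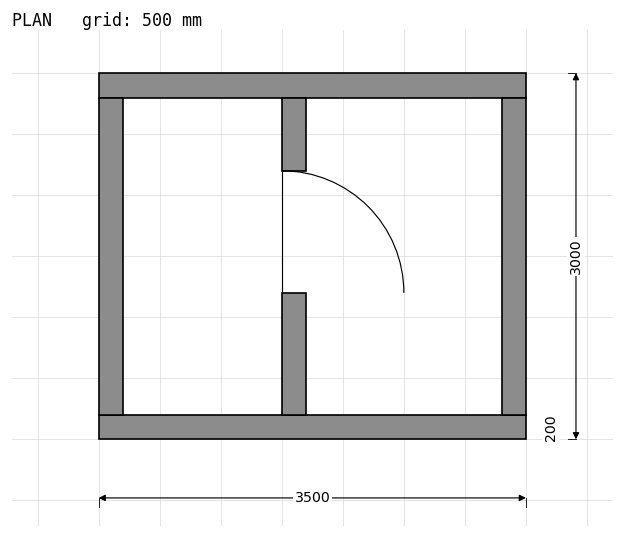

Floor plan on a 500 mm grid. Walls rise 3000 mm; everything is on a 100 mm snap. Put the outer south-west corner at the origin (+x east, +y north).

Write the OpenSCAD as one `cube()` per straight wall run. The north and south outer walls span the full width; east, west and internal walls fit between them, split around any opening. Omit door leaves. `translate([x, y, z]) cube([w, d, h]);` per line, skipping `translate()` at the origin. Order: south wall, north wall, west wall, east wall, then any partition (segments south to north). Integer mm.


cube([3500, 200, 3000]);
translate([0, 2800, 0]) cube([3500, 200, 3000]);
translate([0, 200, 0]) cube([200, 2600, 3000]);
translate([3300, 200, 0]) cube([200, 2600, 3000]);
translate([1500, 200, 0]) cube([200, 1000, 3000]);
translate([1500, 2200, 0]) cube([200, 600, 3000]);
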